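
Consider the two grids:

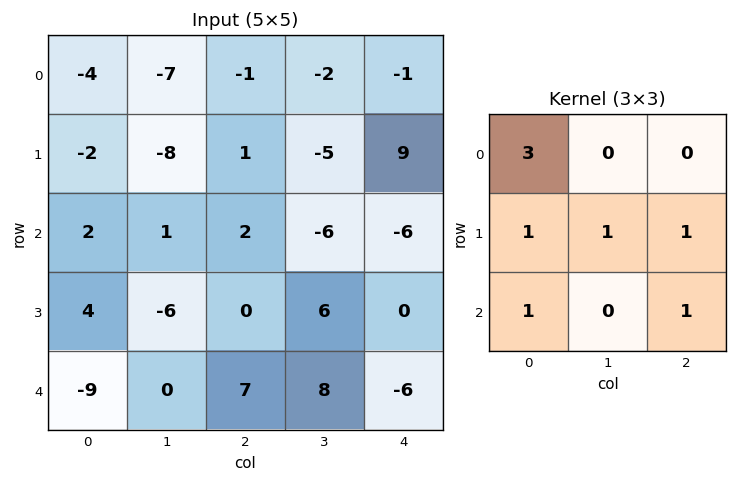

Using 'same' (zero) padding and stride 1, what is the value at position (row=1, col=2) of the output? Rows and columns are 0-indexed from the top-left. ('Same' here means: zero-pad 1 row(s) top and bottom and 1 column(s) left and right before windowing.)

-38

The receptive field on the zero-padded input at this output position is [-7 -1 -2 / -8 1 -5 / 1 2 -6]. Elementwise product with the kernel and sum: -7·3 + -8·1 + 1·1 + -5·1 + 1·1 + -6·1.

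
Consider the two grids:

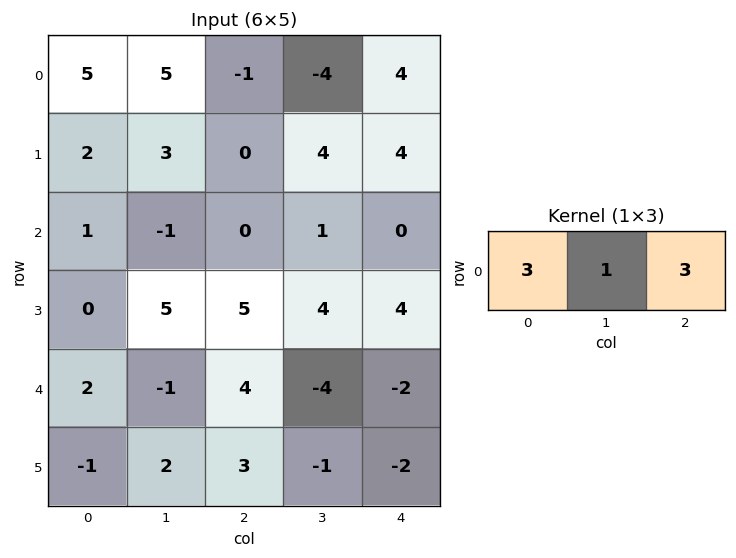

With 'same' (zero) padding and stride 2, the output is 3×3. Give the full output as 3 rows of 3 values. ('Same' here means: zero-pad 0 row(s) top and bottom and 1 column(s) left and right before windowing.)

20 2 -8
-2 0 3
-1 -11 -14

Output[0,0]: The receptive field on the zero-padded input at this output position is [0 5 5]. Elementwise product with the kernel and sum: 0·3 + 5·1 + 5·3.
Output[0,1]: The receptive field on the zero-padded input at this output position is [5 -1 -4]. Elementwise product with the kernel and sum: 5·3 + -1·1 + -4·3.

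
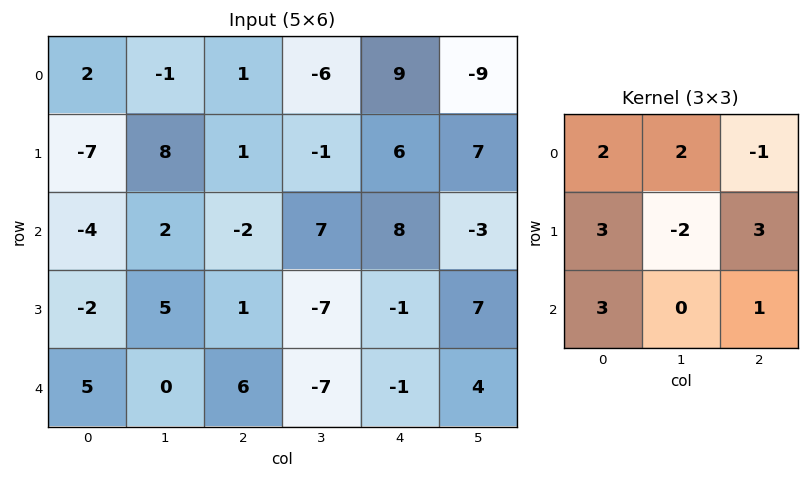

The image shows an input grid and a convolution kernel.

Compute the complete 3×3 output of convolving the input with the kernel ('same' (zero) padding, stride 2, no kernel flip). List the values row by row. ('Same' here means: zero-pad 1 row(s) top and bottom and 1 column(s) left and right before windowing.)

Output[0,0]: The receptive field on the zero-padded input at this output position is [0 0 0 / 0 2 -1 / 0 -7 8]. Elementwise product with the kernel and sum: 0·2 + 0·2 + 0·-1 + 0·3 + 2·-2 + -1·3 + 0·3 + 8·1.
Output[0,1]: The receptive field on the zero-padded input at this output position is [0 0 0 / -1 1 -6 / 8 1 -1]. Elementwise product with the kernel and sum: 0·2 + 0·2 + 0·-1 + -1·3 + 1·-2 + -6·3 + 8·3 + -1·1.

1 0 -59
-3 58 -15
-19 -14 -30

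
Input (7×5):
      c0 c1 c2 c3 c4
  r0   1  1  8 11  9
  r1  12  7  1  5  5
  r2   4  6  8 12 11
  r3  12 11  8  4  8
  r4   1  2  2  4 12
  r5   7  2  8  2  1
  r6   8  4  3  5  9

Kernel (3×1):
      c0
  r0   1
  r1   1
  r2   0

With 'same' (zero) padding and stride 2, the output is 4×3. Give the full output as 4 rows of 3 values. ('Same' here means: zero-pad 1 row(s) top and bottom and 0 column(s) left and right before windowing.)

Output[0,0]: The receptive field on the zero-padded input at this output position is [0 / 1 / 12]. Elementwise product with the kernel and sum: 0·1 + 1·1.

1 8 9
16 9 16
13 10 20
15 11 10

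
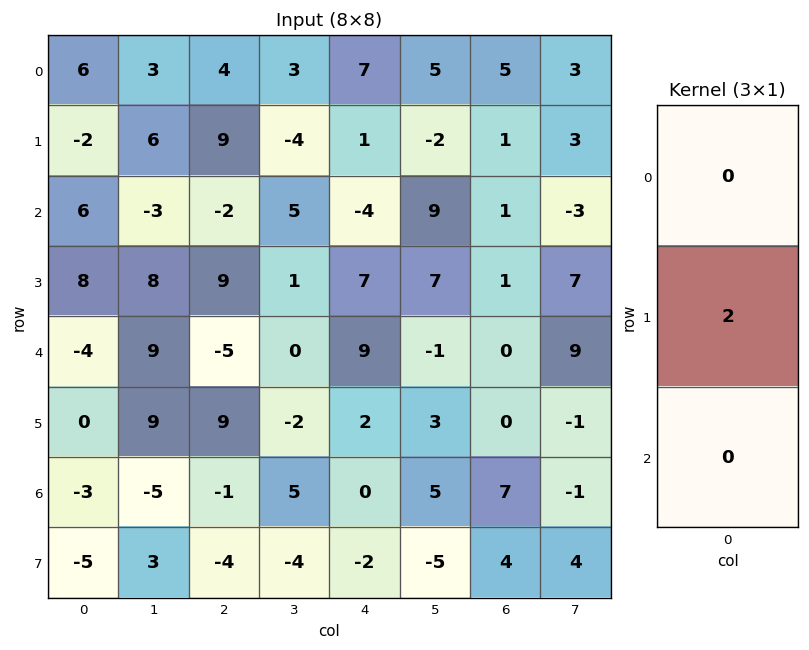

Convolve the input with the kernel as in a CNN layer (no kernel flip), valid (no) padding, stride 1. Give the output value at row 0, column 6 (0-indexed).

The receptive field on the input at this output position is [5 / 1 / 1]. Elementwise product with the kernel and sum: 1·2.

2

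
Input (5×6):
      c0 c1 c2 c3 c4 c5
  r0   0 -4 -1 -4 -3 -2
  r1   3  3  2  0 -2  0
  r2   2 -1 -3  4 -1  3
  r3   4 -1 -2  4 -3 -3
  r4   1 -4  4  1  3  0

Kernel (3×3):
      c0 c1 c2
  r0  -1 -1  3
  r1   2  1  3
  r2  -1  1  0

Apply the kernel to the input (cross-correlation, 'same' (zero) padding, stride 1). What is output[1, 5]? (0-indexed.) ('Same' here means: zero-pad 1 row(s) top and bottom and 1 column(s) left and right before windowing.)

The receptive field on the zero-padded input at this output position is [-3 -2 0 / -2 0 0 / -1 3 0]. Elementwise product with the kernel and sum: -3·-1 + -2·-1 + 0·3 + -2·2 + 0·1 + 0·3 + -1·-1 + 3·1.

5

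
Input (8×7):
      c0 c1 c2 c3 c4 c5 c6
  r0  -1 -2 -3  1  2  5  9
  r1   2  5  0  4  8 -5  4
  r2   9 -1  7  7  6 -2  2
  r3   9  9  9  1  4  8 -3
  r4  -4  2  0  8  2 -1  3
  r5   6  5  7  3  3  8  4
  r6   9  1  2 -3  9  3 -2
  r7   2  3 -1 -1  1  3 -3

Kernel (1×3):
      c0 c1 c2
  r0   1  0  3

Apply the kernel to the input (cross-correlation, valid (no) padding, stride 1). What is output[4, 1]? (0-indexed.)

26

The receptive field on the input at this output position is [2 0 8]. Elementwise product with the kernel and sum: 2·1 + 8·3.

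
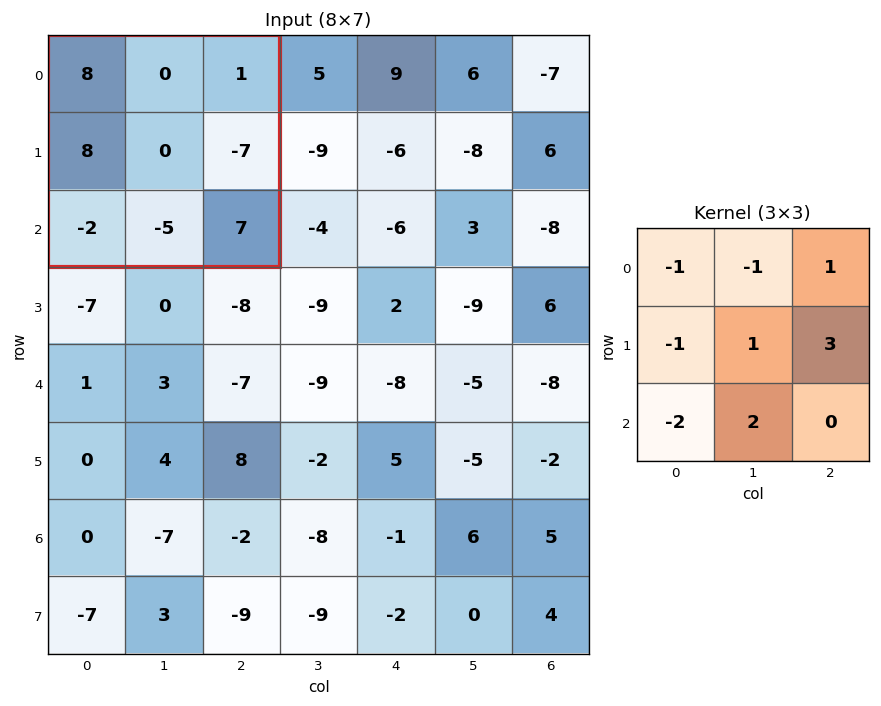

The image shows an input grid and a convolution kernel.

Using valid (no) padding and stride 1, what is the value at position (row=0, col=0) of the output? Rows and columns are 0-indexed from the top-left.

The receptive field on the input at this output position is [8 0 1 / 8 0 -7 / -2 -5 7]. Elementwise product with the kernel and sum: 8·-1 + 0·-1 + 1·1 + 8·-1 + 0·1 + -7·3 + -2·-2 + -5·2.

-42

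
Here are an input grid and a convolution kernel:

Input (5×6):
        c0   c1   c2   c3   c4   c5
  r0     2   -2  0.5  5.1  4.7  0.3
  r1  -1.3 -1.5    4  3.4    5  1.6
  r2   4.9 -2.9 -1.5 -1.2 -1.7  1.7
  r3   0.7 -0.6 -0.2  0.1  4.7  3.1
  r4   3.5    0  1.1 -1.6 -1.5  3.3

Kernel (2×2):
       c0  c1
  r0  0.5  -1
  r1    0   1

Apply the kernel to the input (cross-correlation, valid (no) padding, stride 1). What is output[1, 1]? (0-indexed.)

-6.25

The receptive field on the input at this output position is [-1.5 4 / -2.9 -1.5]. Elementwise product with the kernel and sum: -1.5·0.5 + 4·-1 + -1.5·1.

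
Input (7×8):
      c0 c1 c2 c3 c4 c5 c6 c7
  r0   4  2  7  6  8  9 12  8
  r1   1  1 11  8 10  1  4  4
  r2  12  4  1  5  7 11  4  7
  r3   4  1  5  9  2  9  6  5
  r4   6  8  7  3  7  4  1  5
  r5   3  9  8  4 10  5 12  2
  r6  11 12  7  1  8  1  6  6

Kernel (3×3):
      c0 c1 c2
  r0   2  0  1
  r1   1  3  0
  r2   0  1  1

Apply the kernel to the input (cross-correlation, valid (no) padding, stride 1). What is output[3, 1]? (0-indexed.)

52

The receptive field on the input at this output position is [1 5 9 / 8 7 3 / 9 8 4]. Elementwise product with the kernel and sum: 1·2 + 9·1 + 8·1 + 7·3 + 8·1 + 4·1.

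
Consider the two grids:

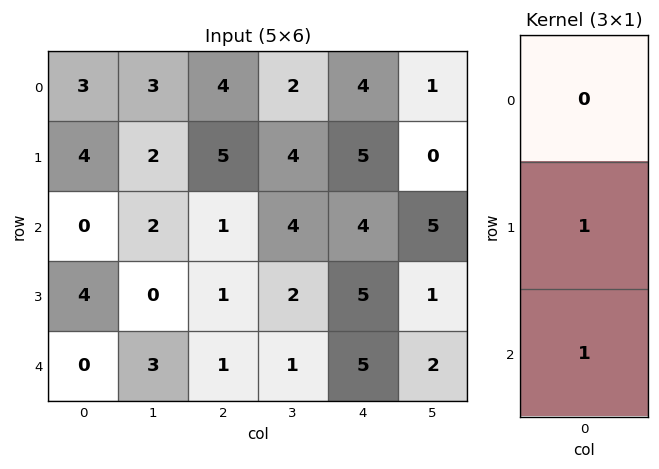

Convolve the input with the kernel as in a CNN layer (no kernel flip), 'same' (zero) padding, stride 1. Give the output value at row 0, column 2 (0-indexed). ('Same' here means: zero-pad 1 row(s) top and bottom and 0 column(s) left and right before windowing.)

The receptive field on the zero-padded input at this output position is [0 / 4 / 5]. Elementwise product with the kernel and sum: 4·1 + 5·1.

9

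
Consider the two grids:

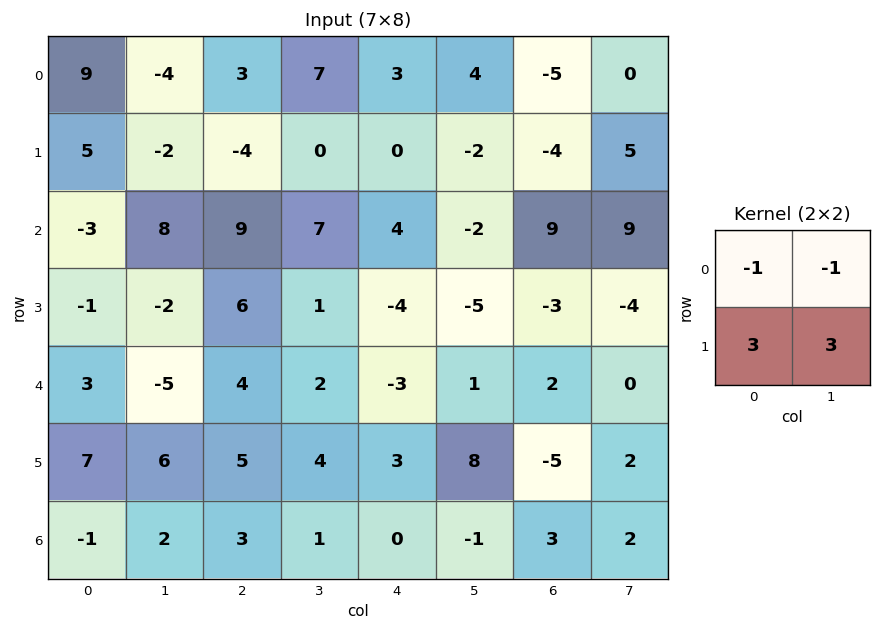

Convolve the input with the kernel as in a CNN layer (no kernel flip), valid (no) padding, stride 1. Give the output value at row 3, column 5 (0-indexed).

The receptive field on the input at this output position is [-5 -3 / 1 2]. Elementwise product with the kernel and sum: -5·-1 + -3·-1 + 1·3 + 2·3.

17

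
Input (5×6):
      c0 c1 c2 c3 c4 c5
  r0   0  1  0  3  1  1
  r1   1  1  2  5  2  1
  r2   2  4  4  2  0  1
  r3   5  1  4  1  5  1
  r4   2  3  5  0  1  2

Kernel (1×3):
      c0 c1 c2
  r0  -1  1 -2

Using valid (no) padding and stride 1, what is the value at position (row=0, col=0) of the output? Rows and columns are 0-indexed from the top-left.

The receptive field on the input at this output position is [0 1 0]. Elementwise product with the kernel and sum: 0·-1 + 1·1 + 0·-2.

1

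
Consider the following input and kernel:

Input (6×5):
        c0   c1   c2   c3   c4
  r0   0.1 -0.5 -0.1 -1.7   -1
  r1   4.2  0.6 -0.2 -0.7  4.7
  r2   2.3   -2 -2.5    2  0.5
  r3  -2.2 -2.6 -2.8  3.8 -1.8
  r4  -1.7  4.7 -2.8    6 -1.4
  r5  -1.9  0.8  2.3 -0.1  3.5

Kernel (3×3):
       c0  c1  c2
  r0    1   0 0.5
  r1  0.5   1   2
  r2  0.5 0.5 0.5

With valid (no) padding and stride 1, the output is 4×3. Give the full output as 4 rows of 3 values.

1.25 -3.9 8
-5.55 -0.05 3.5
-8.15 6.45 -2.55
-4.75 12.35 0.95

Output[0,0]: The receptive field on the input at this output position is [0.1 -0.5 -0.1 / 4.2 0.6 -0.2 / 2.3 -2 -2.5]. Elementwise product with the kernel and sum: 0.1·1 + -0.1·0.5 + 4.2·0.5 + 0.6·1 + -0.2·2 + 2.3·0.5 + -2·0.5 + -2.5·0.5.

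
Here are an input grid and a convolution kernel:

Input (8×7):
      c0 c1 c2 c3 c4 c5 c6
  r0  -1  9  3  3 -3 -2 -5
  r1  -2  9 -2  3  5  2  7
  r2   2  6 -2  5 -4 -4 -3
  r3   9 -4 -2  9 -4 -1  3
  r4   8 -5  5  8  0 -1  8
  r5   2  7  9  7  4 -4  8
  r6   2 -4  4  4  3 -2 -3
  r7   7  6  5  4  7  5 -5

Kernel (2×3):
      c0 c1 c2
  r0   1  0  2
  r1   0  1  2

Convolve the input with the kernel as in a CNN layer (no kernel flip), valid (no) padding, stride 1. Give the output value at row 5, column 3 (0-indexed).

The receptive field on the input at this output position is [7 4 -4 / 4 3 -2]. Elementwise product with the kernel and sum: 7·1 + -4·2 + 3·1 + -2·2.

-2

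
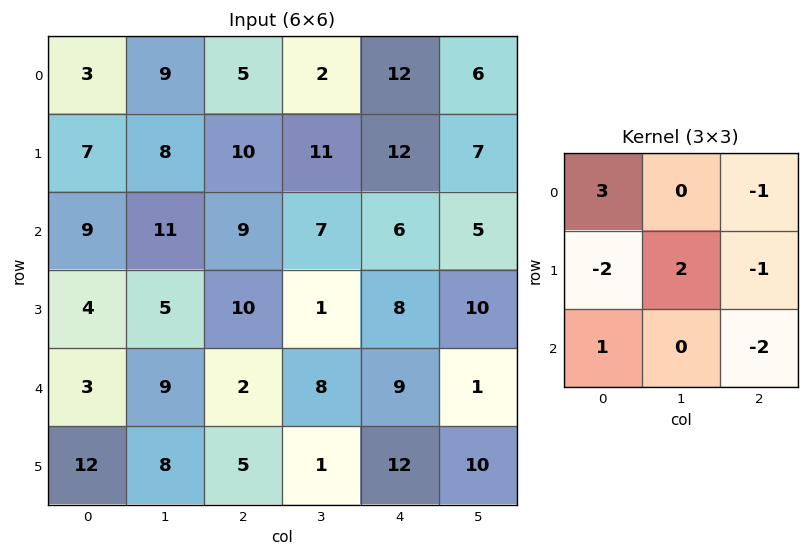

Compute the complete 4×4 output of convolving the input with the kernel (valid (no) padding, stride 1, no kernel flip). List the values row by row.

-13 15 -10 -8
-10 5 2 0
9 28 -21 26
14 -2 6 -25

Output[0,0]: The receptive field on the input at this output position is [3 9 5 / 7 8 10 / 9 11 9]. Elementwise product with the kernel and sum: 3·3 + 5·-1 + 7·-2 + 8·2 + 10·-1 + 9·1 + 9·-2.
Output[0,1]: The receptive field on the input at this output position is [9 5 2 / 8 10 11 / 11 9 7]. Elementwise product with the kernel and sum: 9·3 + 2·-1 + 8·-2 + 10·2 + 11·-1 + 11·1 + 7·-2.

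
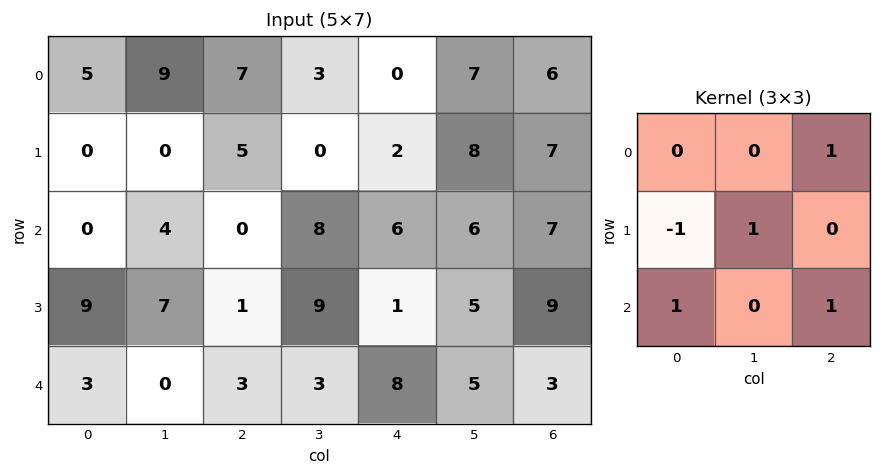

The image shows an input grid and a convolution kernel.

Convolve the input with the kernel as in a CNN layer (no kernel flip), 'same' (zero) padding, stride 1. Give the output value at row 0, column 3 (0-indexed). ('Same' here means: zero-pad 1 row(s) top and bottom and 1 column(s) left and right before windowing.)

3

The receptive field on the zero-padded input at this output position is [0 0 0 / 7 3 0 / 5 0 2]. Elementwise product with the kernel and sum: 0·1 + 7·-1 + 3·1 + 5·1 + 2·1.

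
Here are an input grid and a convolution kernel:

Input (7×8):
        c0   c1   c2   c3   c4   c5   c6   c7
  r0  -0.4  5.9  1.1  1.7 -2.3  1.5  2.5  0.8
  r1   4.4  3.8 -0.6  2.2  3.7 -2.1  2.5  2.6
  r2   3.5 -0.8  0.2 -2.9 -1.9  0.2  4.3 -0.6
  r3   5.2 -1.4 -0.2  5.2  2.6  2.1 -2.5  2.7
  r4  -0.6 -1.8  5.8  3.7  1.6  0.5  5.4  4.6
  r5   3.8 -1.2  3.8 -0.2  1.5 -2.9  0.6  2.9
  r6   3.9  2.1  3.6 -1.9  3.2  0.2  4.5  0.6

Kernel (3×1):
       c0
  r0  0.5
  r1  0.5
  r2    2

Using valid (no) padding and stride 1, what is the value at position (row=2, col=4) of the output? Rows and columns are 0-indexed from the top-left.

The receptive field on the input at this output position is [-1.9 / 2.6 / 1.6]. Elementwise product with the kernel and sum: -1.9·0.5 + 2.6·0.5 + 1.6·2.

3.55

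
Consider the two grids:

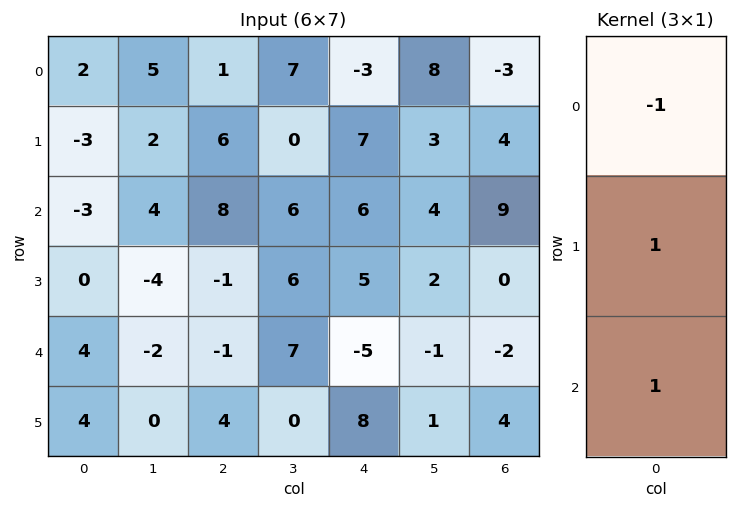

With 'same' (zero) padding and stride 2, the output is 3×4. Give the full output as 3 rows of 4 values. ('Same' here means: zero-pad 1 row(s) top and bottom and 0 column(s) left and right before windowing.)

Output[0,0]: The receptive field on the zero-padded input at this output position is [0 / 2 / -3]. Elementwise product with the kernel and sum: 0·-1 + 2·1 + -3·1.

-1 7 4 1
0 1 4 5
8 4 -2 2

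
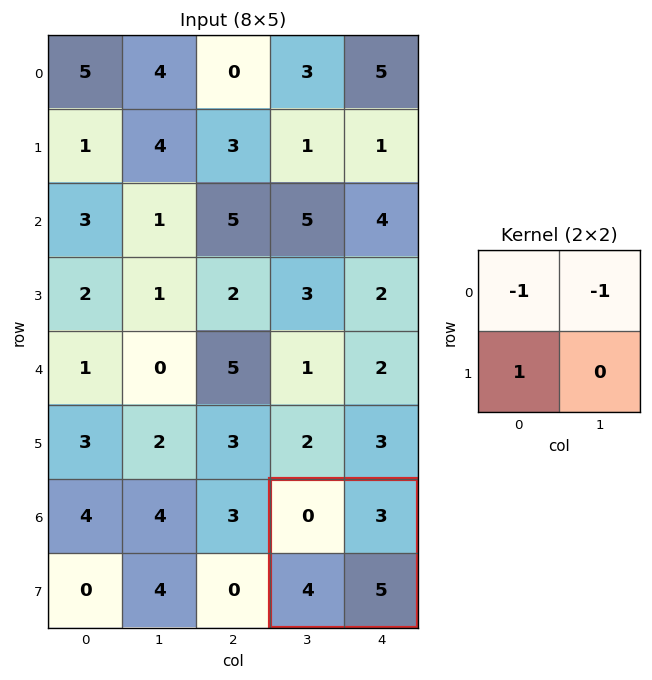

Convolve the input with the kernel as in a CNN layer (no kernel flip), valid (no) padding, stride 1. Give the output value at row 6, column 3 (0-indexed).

1

The receptive field on the input at this output position is [0 3 / 4 5]. Elementwise product with the kernel and sum: 0·-1 + 3·-1 + 4·1.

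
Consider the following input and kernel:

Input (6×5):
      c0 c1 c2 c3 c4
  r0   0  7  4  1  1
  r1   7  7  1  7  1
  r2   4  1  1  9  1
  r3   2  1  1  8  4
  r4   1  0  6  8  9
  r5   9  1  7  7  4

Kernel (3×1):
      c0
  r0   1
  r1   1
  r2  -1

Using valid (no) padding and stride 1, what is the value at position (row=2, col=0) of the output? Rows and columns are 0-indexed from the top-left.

5

The receptive field on the input at this output position is [4 / 2 / 1]. Elementwise product with the kernel and sum: 4·1 + 2·1 + 1·-1.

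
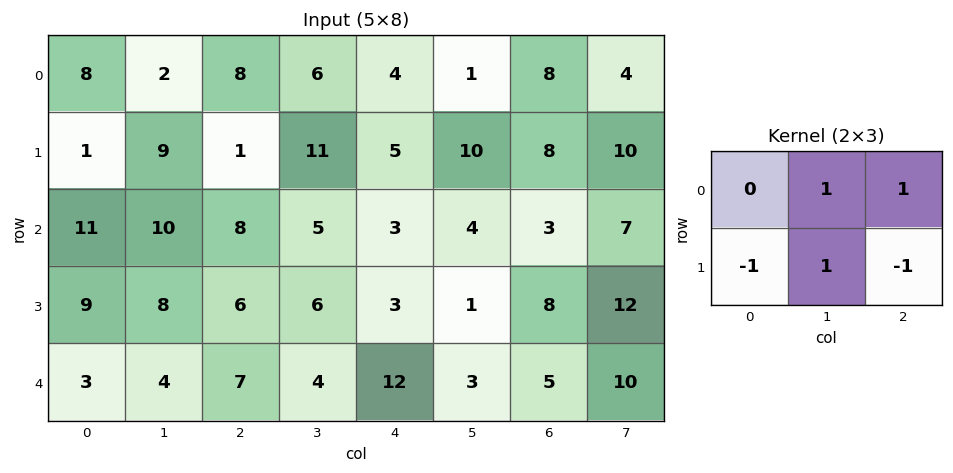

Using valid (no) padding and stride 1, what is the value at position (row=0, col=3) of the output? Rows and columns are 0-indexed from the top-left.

-11

The receptive field on the input at this output position is [6 4 1 / 11 5 10]. Elementwise product with the kernel and sum: 4·1 + 1·1 + 11·-1 + 5·1 + 10·-1.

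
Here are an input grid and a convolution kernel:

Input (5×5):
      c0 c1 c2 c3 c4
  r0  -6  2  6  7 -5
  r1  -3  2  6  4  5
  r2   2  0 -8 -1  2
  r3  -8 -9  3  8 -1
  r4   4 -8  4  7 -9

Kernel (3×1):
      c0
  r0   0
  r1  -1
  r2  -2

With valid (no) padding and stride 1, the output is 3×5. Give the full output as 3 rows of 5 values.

Output[0,0]: The receptive field on the input at this output position is [-6 / -3 / 2]. Elementwise product with the kernel and sum: -3·-1 + 2·-2.
Output[0,1]: The receptive field on the input at this output position is [2 / 2 / 0]. Elementwise product with the kernel and sum: 2·-1 + 0·-2.

-1 -2 10 -2 -9
14 18 2 -15 0
0 25 -11 -22 19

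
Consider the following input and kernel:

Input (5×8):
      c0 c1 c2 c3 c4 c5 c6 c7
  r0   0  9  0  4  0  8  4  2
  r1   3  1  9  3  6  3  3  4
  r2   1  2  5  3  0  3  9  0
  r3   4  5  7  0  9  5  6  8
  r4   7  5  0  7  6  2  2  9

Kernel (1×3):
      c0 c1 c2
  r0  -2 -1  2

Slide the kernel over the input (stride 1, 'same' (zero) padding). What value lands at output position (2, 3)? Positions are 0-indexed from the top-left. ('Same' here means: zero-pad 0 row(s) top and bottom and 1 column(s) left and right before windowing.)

The receptive field on the zero-padded input at this output position is [5 3 0]. Elementwise product with the kernel and sum: 5·-2 + 3·-1 + 0·2.

-13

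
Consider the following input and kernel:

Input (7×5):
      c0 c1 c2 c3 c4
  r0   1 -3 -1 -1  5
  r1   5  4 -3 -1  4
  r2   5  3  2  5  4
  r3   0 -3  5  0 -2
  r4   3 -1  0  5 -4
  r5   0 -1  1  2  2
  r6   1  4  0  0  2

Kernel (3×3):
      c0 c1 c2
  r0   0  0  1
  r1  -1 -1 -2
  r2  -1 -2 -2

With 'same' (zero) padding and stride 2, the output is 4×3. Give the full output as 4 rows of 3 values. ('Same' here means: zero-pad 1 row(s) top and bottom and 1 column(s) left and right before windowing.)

-13 10 -11
-1 -23 -5
-2 -14 -7
-10 -2 -2

Output[0,0]: The receptive field on the zero-padded input at this output position is [0 0 0 / 0 1 -3 / 0 5 4]. Elementwise product with the kernel and sum: 0·1 + 0·-1 + 1·-1 + -3·-2 + 0·-1 + 5·-2 + 4·-2.
Output[0,1]: The receptive field on the zero-padded input at this output position is [0 0 0 / -3 -1 -1 / 4 -3 -1]. Elementwise product with the kernel and sum: 0·1 + -3·-1 + -1·-1 + -1·-2 + 4·-1 + -3·-2 + -1·-2.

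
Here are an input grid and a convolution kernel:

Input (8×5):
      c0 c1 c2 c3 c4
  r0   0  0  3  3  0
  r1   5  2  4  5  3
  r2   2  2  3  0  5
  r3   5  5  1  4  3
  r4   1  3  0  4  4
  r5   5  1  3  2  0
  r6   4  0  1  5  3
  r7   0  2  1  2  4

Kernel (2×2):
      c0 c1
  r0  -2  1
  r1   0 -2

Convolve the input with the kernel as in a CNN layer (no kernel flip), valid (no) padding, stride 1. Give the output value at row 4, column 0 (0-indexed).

The receptive field on the input at this output position is [1 3 / 5 1]. Elementwise product with the kernel and sum: 1·-2 + 3·1 + 1·-2.

-1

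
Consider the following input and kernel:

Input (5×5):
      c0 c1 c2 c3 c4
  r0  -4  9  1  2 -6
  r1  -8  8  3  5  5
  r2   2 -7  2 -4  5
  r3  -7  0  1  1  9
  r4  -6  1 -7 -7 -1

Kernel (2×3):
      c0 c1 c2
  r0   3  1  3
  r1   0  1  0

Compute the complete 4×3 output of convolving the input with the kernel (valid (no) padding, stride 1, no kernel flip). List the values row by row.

8 37 -8
-14 44 25
5 -30 18
-17 -3 24

Output[0,0]: The receptive field on the input at this output position is [-4 9 1 / -8 8 3]. Elementwise product with the kernel and sum: -4·3 + 9·1 + 1·3 + 8·1.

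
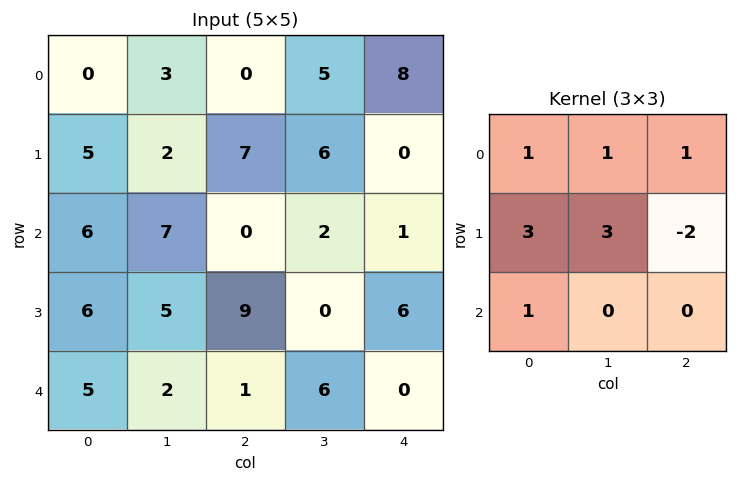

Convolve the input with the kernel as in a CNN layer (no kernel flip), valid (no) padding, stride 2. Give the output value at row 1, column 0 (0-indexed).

The receptive field on the input at this output position is [6 7 0 / 6 5 9 / 5 2 1]. Elementwise product with the kernel and sum: 6·1 + 7·1 + 0·1 + 6·3 + 5·3 + 9·-2 + 5·1.

33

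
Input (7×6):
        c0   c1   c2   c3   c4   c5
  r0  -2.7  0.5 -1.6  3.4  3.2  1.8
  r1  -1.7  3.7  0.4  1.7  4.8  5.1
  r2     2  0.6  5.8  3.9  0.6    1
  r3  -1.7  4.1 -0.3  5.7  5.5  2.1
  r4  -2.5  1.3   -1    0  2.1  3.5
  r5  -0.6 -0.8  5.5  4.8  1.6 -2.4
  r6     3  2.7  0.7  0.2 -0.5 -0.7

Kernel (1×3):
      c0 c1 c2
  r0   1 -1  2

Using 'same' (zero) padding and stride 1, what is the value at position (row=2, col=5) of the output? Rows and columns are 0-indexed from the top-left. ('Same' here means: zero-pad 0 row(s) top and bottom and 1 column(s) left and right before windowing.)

-0.4

The receptive field on the zero-padded input at this output position is [0.6 1 0]. Elementwise product with the kernel and sum: 0.6·1 + 1·-1 + 0·2.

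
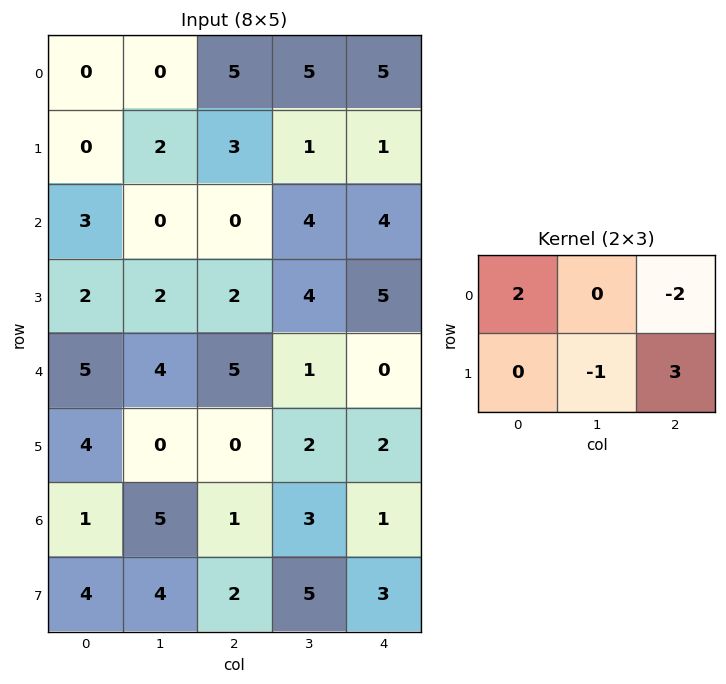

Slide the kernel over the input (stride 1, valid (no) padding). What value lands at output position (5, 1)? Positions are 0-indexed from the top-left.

The receptive field on the input at this output position is [0 0 2 / 5 1 3]. Elementwise product with the kernel and sum: 0·2 + 2·-2 + 1·-1 + 3·3.

4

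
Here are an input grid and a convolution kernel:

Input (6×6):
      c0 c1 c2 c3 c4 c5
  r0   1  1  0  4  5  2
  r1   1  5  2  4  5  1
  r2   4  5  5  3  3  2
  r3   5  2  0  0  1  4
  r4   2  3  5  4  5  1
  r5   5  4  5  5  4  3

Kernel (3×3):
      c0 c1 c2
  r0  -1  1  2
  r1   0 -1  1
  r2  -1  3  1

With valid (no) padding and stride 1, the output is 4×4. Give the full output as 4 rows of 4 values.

13 22 22 9
9 1 13 9
21 22 17 19
11 13 17 15

Output[0,0]: The receptive field on the input at this output position is [1 1 0 / 1 5 2 / 4 5 5]. Elementwise product with the kernel and sum: 1·-1 + 1·1 + 0·2 + 5·-1 + 2·1 + 4·-1 + 5·3 + 5·1.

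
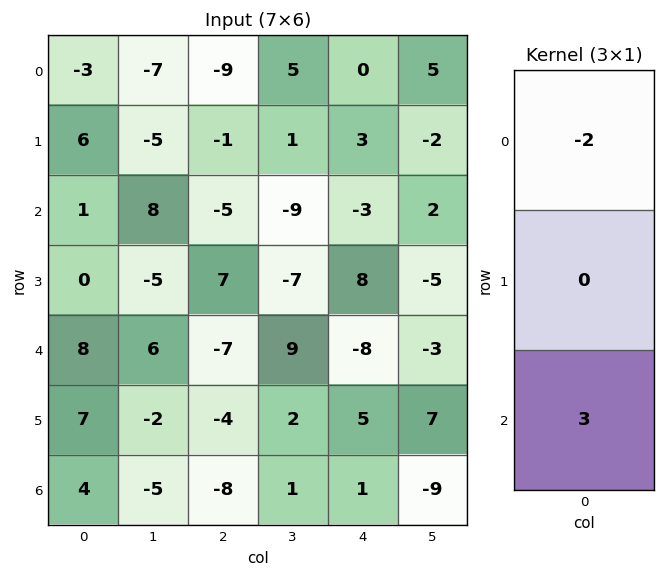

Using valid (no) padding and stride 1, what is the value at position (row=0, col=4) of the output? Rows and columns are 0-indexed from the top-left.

The receptive field on the input at this output position is [0 / 3 / -3]. Elementwise product with the kernel and sum: 0·-2 + -3·3.

-9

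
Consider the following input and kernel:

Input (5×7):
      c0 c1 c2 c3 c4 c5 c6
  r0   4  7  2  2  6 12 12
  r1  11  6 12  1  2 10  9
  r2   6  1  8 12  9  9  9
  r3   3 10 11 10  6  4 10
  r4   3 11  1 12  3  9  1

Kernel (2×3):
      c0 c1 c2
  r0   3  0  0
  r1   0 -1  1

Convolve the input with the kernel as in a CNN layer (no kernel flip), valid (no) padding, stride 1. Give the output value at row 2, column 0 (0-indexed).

19

The receptive field on the input at this output position is [6 1 8 / 3 10 11]. Elementwise product with the kernel and sum: 6·3 + 10·-1 + 11·1.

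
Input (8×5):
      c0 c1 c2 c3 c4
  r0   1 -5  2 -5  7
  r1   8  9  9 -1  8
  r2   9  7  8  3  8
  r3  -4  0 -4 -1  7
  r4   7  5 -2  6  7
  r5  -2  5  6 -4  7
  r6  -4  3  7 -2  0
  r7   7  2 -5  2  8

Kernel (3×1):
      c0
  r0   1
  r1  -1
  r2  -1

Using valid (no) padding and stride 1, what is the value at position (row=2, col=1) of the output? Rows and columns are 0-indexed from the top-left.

The receptive field on the input at this output position is [7 / 0 / 5]. Elementwise product with the kernel and sum: 7·1 + 0·-1 + 5·-1.

2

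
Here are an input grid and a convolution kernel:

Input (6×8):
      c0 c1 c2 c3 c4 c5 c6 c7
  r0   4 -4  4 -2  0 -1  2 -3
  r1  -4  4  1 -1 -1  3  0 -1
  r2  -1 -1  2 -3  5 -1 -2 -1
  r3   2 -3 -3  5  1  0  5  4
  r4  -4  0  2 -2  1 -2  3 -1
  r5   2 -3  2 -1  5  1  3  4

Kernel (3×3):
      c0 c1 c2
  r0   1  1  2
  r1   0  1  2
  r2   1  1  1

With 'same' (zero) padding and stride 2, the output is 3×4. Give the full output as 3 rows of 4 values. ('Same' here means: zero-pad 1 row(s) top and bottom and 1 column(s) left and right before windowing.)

-4 4 -1 -2
0 -2 13 6
-9 0 8 22

Output[0,0]: The receptive field on the zero-padded input at this output position is [0 0 0 / 0 4 -4 / 0 -4 4]. Elementwise product with the kernel and sum: 0·1 + 0·1 + 0·2 + 4·1 + -4·2 + 0·1 + -4·1 + 4·1.
Output[0,1]: The receptive field on the zero-padded input at this output position is [0 0 0 / -4 4 -2 / 4 1 -1]. Elementwise product with the kernel and sum: 0·1 + 0·1 + 0·2 + 4·1 + -2·2 + 4·1 + 1·1 + -1·1.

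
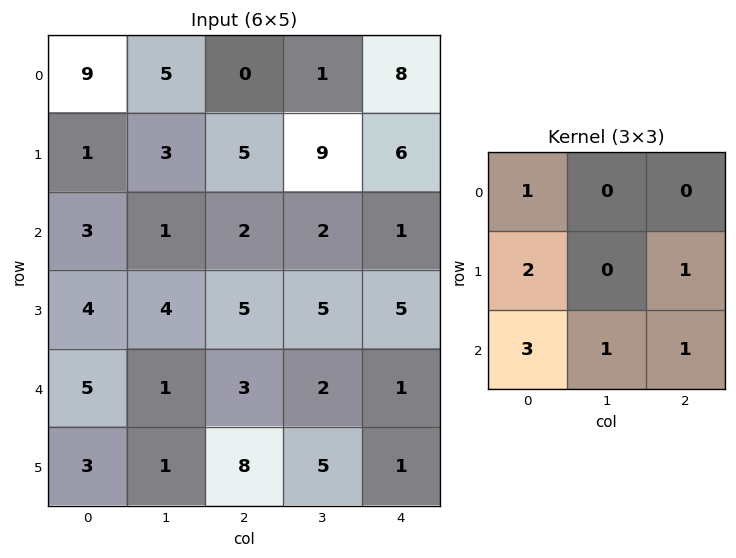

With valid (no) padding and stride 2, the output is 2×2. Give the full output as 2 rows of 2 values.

Output[0,0]: The receptive field on the input at this output position is [9 5 0 / 1 3 5 / 3 1 2]. Elementwise product with the kernel and sum: 9·1 + 1·2 + 5·1 + 3·3 + 1·1 + 2·1.

28 25
35 29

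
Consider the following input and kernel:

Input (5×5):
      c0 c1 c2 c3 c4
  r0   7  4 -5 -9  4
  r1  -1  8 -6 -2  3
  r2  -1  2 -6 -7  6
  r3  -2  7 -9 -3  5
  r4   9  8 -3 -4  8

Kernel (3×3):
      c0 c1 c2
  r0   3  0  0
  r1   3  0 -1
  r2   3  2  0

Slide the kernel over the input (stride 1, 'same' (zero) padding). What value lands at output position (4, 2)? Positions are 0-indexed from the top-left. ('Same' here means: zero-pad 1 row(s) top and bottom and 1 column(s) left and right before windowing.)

The receptive field on the zero-padded input at this output position is [7 -9 -3 / 8 -3 -4 / 0 0 0]. Elementwise product with the kernel and sum: 7·3 + 8·3 + -4·-1 + 0·3 + 0·2.

49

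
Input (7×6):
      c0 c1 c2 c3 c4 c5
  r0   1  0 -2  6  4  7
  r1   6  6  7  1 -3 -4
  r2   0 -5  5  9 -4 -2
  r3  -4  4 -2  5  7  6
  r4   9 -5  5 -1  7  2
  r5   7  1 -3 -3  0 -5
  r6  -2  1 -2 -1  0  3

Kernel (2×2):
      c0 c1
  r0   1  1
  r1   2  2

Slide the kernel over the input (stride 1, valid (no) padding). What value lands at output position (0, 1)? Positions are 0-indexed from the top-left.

The receptive field on the input at this output position is [0 -2 / 6 7]. Elementwise product with the kernel and sum: 0·1 + -2·1 + 6·2 + 7·2.

24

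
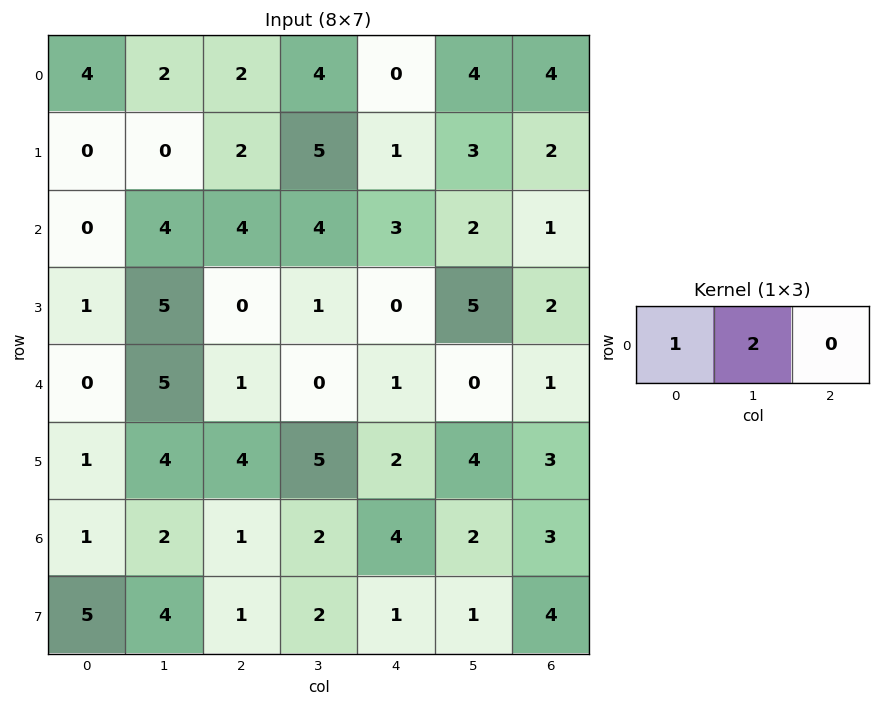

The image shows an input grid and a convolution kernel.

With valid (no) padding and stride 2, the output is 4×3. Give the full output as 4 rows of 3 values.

Output[0,0]: The receptive field on the input at this output position is [4 2 2]. Elementwise product with the kernel and sum: 4·1 + 2·2.
Output[0,1]: The receptive field on the input at this output position is [2 4 0]. Elementwise product with the kernel and sum: 2·1 + 4·2.

8 10 8
8 12 7
10 1 1
5 5 8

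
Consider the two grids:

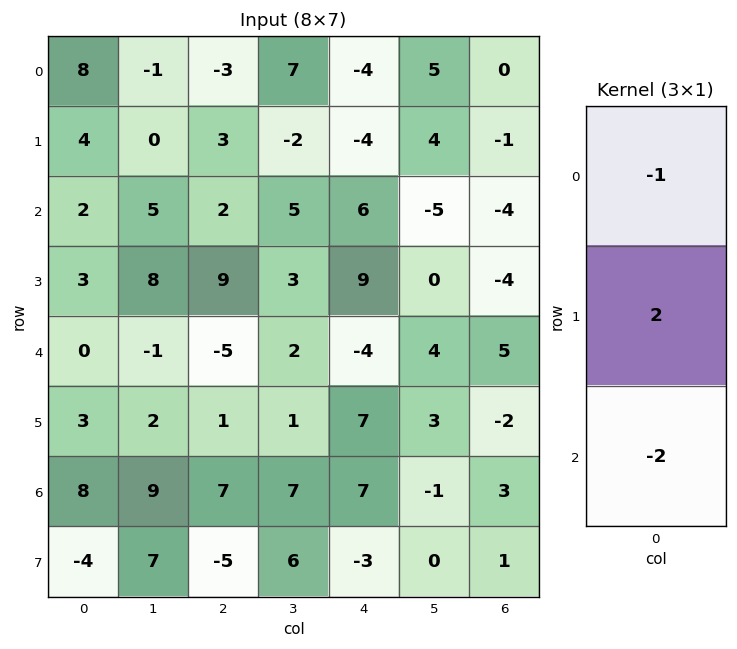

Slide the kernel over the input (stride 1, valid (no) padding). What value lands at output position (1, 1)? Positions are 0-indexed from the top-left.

-6

The receptive field on the input at this output position is [0 / 5 / 8]. Elementwise product with the kernel and sum: 0·-1 + 5·2 + 8·-2.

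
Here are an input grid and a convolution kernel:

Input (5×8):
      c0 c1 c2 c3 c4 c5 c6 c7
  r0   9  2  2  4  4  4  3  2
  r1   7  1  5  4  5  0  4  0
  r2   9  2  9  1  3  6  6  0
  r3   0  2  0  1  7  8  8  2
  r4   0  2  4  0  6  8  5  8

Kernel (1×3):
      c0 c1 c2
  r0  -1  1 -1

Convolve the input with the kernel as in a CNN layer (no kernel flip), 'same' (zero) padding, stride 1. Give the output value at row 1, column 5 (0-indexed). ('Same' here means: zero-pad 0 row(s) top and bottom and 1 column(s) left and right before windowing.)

-9

The receptive field on the zero-padded input at this output position is [5 0 4]. Elementwise product with the kernel and sum: 5·-1 + 0·1 + 4·-1.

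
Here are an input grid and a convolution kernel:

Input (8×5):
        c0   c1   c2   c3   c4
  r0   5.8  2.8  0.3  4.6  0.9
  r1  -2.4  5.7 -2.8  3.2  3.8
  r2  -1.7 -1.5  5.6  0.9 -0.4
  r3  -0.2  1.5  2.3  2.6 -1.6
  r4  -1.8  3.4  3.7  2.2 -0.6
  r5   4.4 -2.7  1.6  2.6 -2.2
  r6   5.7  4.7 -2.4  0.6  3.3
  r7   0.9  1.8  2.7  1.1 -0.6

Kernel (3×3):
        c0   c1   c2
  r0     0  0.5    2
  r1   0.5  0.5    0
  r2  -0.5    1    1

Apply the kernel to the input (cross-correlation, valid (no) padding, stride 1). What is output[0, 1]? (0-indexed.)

18.05

The receptive field on the input at this output position is [2.8 0.3 4.6 / 5.7 -2.8 3.2 / -1.5 5.6 0.9]. Elementwise product with the kernel and sum: 0.3·0.5 + 4.6·2 + 5.7·0.5 + -2.8·0.5 + -1.5·-0.5 + 5.6·1 + 0.9·1.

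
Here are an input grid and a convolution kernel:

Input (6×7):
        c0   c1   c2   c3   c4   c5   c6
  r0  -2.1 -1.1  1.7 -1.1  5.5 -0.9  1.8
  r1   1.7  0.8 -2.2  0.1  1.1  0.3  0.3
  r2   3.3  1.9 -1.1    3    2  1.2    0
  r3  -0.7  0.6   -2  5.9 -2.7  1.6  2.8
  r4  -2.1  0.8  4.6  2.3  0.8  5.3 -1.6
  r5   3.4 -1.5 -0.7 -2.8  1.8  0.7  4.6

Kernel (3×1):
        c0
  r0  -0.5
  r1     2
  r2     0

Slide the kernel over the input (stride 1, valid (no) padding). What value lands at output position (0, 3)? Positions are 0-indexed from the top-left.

0.75

The receptive field on the input at this output position is [-1.1 / 0.1 / 3]. Elementwise product with the kernel and sum: -1.1·-0.5 + 0.1·2.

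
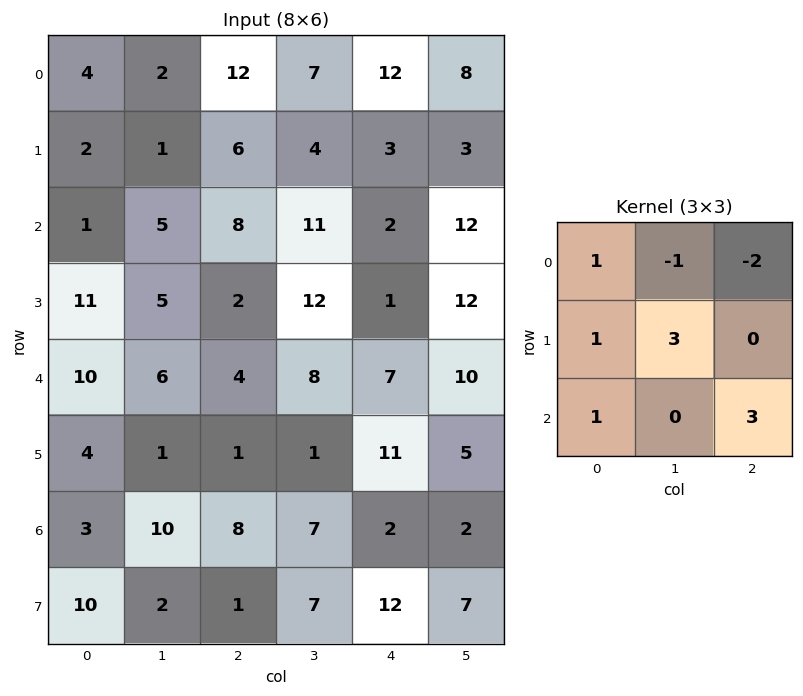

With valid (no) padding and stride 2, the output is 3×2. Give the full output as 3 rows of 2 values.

Output[0,0]: The receptive field on the input at this output position is [4 2 12 / 2 1 6 / 1 5 8]. Elementwise product with the kernel and sum: 4·1 + 2·-1 + 12·-2 + 2·1 + 1·3 + 1·1 + 8·3.
Output[0,1]: The receptive field on the input at this output position is [12 7 12 / 6 4 3 / 8 11 2]. Elementwise product with the kernel and sum: 12·1 + 7·-1 + 12·-2 + 6·1 + 4·3 + 8·1 + 2·3.

8 13
28 56
30 0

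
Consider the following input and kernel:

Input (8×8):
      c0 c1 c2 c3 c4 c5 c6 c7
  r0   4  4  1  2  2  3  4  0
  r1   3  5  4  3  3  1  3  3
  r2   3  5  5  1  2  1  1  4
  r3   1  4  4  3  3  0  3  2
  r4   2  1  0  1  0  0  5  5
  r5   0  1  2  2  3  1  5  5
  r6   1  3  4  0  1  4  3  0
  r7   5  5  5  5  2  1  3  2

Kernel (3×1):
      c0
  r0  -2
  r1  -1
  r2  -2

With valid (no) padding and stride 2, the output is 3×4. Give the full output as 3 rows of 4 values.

-17 -16 -11 -13
-11 -14 -7 -15
-6 -10 -5 -21

Output[0,0]: The receptive field on the input at this output position is [4 / 3 / 3]. Elementwise product with the kernel and sum: 4·-2 + 3·-1 + 3·-2.
Output[0,1]: The receptive field on the input at this output position is [1 / 4 / 5]. Elementwise product with the kernel and sum: 1·-2 + 4·-1 + 5·-2.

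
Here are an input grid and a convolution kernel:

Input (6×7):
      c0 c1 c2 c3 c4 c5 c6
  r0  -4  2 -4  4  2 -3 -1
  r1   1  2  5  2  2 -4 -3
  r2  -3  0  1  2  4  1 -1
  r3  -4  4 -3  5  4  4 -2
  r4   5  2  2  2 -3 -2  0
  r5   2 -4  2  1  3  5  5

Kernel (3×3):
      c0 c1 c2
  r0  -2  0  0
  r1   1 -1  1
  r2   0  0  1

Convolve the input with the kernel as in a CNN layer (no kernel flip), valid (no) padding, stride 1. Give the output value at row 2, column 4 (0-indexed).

The receptive field on the input at this output position is [4 1 -1 / 4 4 -2 / -3 -2 0]. Elementwise product with the kernel and sum: 4·-2 + 4·1 + 4·-1 + -2·1 + 0·1.

-10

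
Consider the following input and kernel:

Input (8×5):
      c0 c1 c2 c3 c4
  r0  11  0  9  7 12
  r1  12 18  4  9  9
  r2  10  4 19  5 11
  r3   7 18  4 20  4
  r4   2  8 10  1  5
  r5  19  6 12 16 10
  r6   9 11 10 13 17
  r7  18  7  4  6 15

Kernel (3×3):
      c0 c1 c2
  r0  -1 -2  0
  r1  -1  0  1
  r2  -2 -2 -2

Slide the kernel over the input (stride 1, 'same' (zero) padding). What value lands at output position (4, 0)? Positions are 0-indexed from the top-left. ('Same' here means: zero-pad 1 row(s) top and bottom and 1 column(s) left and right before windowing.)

The receptive field on the zero-padded input at this output position is [0 7 18 / 0 2 8 / 0 19 6]. Elementwise product with the kernel and sum: 0·-1 + 7·-2 + 0·-1 + 8·1 + 0·-2 + 19·-2 + 6·-2.

-56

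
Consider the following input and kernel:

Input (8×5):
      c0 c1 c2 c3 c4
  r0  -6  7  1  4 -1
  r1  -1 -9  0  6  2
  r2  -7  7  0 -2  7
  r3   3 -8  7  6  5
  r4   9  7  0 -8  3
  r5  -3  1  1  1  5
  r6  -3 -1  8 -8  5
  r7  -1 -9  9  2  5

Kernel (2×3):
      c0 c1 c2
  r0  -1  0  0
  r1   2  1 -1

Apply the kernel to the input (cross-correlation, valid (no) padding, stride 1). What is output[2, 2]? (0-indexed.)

15

The receptive field on the input at this output position is [0 -2 7 / 7 6 5]. Elementwise product with the kernel and sum: 0·-1 + 7·2 + 6·1 + 5·-1.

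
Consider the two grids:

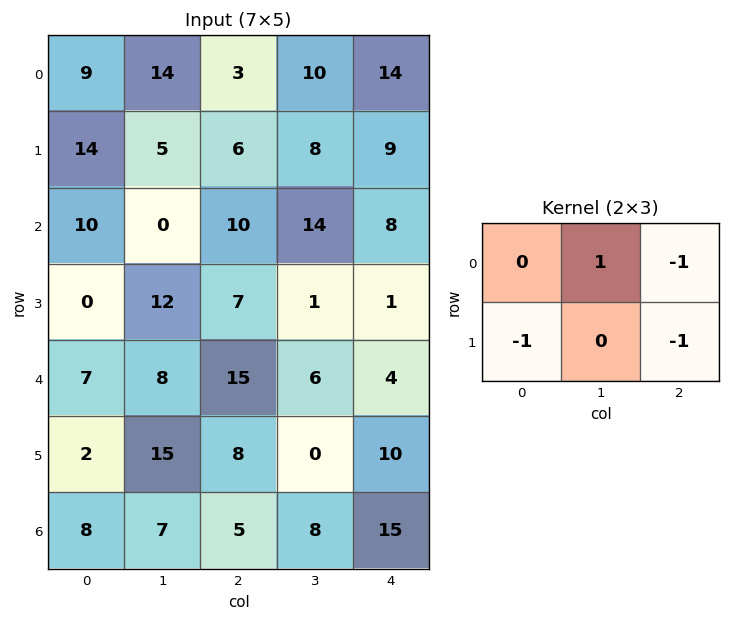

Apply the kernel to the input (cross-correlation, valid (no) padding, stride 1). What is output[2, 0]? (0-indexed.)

-17

The receptive field on the input at this output position is [10 0 10 / 0 12 7]. Elementwise product with the kernel and sum: 0·1 + 10·-1 + 0·-1 + 7·-1.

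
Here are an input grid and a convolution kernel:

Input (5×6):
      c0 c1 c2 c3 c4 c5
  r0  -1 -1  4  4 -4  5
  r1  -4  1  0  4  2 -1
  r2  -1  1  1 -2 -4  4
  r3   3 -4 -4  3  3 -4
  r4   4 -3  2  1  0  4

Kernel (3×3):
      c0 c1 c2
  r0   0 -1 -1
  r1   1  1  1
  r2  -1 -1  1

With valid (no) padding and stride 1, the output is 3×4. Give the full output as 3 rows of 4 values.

Output[0,0]: The receptive field on the input at this output position is [-1 -1 4 / -4 1 0 / -1 1 1]. Elementwise product with the kernel and sum: -1·-1 + 4·-1 + -4·1 + 1·1 + 0·1 + -1·-1 + 1·-1 + 1·1.

-5 -7 3 14
-3 7 -7 -13
-6 -2 5 5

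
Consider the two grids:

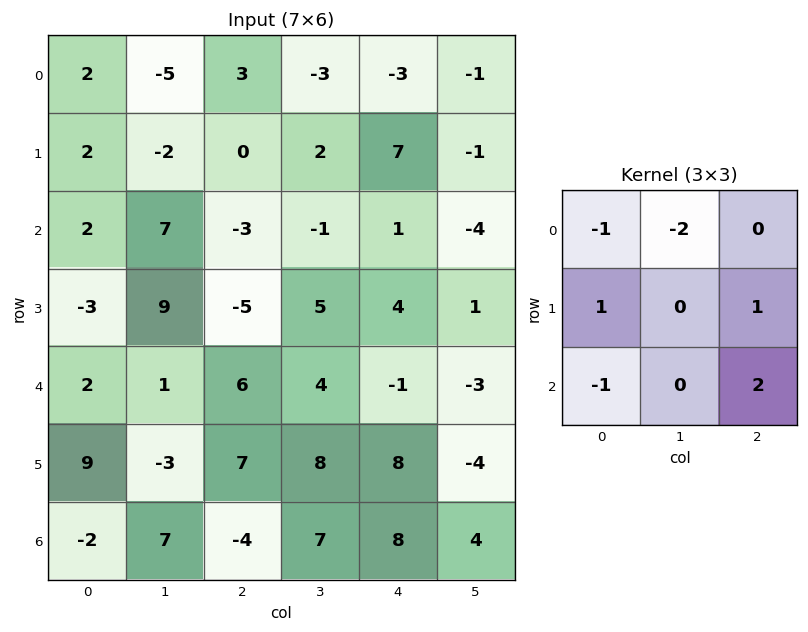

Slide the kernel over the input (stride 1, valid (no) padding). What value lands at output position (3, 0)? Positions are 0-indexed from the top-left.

-2

The receptive field on the input at this output position is [-3 9 -5 / 2 1 6 / 9 -3 7]. Elementwise product with the kernel and sum: -3·-1 + 9·-2 + 2·1 + 6·1 + 9·-1 + 7·2.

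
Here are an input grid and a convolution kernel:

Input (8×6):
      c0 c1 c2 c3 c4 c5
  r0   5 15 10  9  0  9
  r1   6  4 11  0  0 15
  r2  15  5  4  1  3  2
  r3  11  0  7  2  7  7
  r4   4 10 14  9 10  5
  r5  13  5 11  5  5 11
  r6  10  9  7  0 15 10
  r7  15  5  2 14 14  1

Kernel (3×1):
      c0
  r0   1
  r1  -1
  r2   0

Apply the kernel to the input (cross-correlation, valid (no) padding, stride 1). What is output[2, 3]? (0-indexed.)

The receptive field on the input at this output position is [1 / 2 / 9]. Elementwise product with the kernel and sum: 1·1 + 2·-1.

-1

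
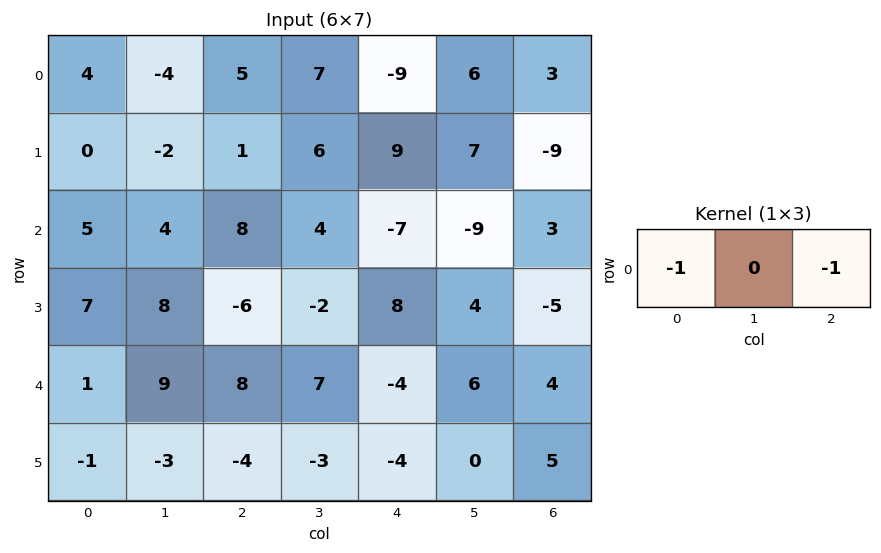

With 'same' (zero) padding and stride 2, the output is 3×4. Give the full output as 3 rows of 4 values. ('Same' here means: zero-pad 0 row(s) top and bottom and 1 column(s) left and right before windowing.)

4 -3 -13 -6
-4 -8 5 9
-9 -16 -13 -6

Output[0,0]: The receptive field on the zero-padded input at this output position is [0 4 -4]. Elementwise product with the kernel and sum: 0·-1 + -4·-1.
Output[0,1]: The receptive field on the zero-padded input at this output position is [-4 5 7]. Elementwise product with the kernel and sum: -4·-1 + 7·-1.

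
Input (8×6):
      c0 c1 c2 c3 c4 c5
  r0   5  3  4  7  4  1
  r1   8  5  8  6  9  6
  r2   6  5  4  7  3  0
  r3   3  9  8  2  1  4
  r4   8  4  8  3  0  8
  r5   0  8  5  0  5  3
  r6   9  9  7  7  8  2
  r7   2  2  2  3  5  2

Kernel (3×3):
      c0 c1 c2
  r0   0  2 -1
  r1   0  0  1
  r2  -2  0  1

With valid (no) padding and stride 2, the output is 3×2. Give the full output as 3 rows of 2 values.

2 14
6 -4
-6 5

Output[0,0]: The receptive field on the input at this output position is [5 3 4 / 8 5 8 / 6 5 4]. Elementwise product with the kernel and sum: 3·2 + 4·-1 + 8·1 + 6·-2 + 4·1.
Output[0,1]: The receptive field on the input at this output position is [4 7 4 / 8 6 9 / 4 7 3]. Elementwise product with the kernel and sum: 7·2 + 4·-1 + 9·1 + 4·-2 + 3·1.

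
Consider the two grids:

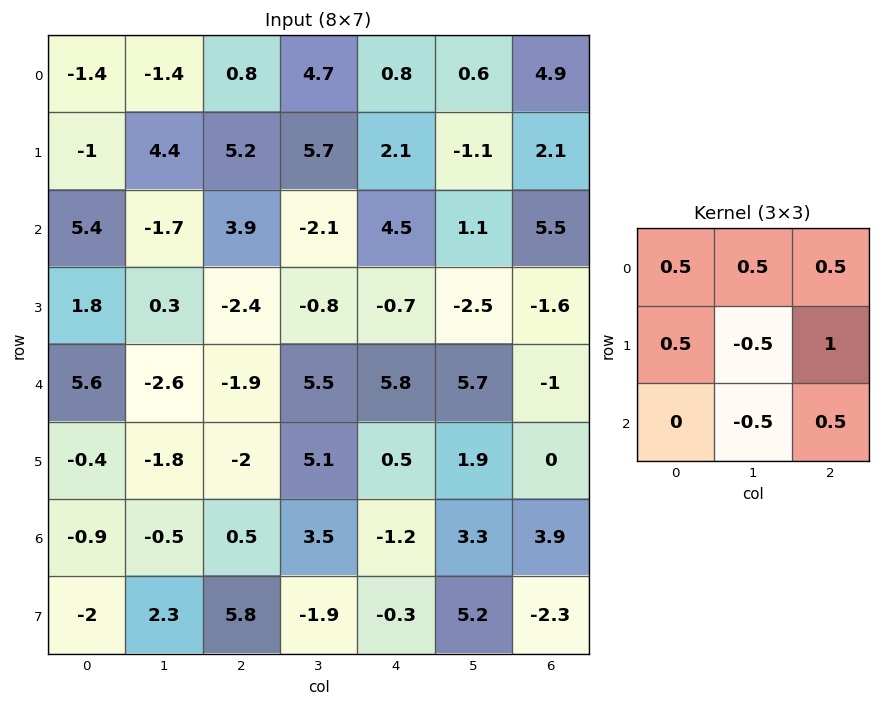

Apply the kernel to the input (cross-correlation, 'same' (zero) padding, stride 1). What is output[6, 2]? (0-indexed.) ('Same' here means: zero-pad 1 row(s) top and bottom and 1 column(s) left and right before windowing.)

-0.2

The receptive field on the zero-padded input at this output position is [-1.8 -2 5.1 / -0.5 0.5 3.5 / 2.3 5.8 -1.9]. Elementwise product with the kernel and sum: -1.8·0.5 + -2·0.5 + 5.1·0.5 + -0.5·0.5 + 0.5·-0.5 + 3.5·1 + 5.8·-0.5 + -1.9·0.5.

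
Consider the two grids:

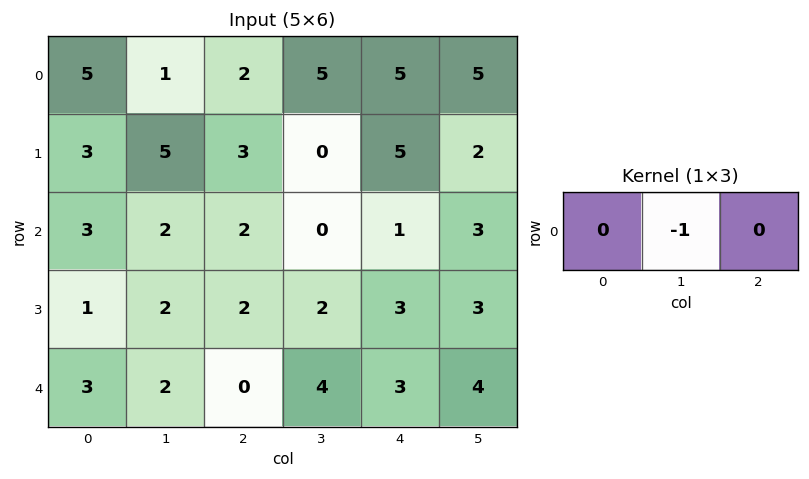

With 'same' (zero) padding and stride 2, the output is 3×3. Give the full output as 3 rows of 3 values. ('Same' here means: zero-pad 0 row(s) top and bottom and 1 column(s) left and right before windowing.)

Output[0,0]: The receptive field on the zero-padded input at this output position is [0 5 1]. Elementwise product with the kernel and sum: 5·-1.
Output[0,1]: The receptive field on the zero-padded input at this output position is [1 2 5]. Elementwise product with the kernel and sum: 2·-1.

-5 -2 -5
-3 -2 -1
-3 0 -3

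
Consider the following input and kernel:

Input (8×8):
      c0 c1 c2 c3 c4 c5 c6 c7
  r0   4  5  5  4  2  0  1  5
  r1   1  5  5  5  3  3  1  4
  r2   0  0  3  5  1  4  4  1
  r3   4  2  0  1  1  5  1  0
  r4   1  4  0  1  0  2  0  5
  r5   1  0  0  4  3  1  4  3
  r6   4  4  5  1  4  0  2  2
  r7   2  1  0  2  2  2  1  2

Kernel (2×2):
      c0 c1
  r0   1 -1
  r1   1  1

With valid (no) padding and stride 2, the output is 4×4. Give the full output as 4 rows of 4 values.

5 11 8 1
6 -1 3 4
-2 3 2 2
3 6 8 3

Output[0,0]: The receptive field on the input at this output position is [4 5 / 1 5]. Elementwise product with the kernel and sum: 4·1 + 5·-1 + 1·1 + 5·1.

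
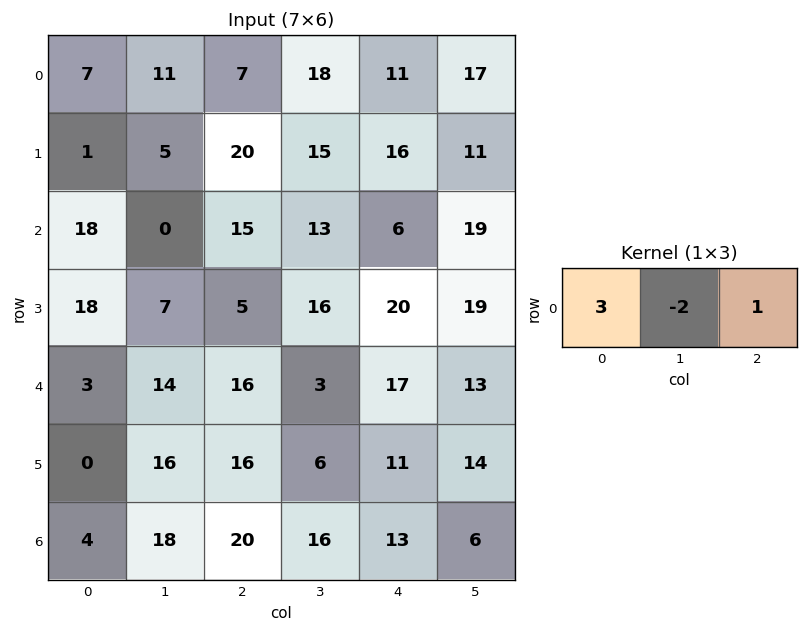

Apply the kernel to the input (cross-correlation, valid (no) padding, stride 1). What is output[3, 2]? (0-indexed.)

The receptive field on the input at this output position is [5 16 20]. Elementwise product with the kernel and sum: 5·3 + 16·-2 + 20·1.

3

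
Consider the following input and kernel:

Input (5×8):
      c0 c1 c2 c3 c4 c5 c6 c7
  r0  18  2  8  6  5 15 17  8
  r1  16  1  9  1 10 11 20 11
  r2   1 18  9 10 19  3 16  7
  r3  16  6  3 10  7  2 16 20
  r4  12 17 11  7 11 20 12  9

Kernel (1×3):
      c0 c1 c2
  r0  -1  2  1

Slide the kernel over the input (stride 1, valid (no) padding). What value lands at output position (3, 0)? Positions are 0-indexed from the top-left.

The receptive field on the input at this output position is [16 6 3]. Elementwise product with the kernel and sum: 16·-1 + 6·2 + 3·1.

-1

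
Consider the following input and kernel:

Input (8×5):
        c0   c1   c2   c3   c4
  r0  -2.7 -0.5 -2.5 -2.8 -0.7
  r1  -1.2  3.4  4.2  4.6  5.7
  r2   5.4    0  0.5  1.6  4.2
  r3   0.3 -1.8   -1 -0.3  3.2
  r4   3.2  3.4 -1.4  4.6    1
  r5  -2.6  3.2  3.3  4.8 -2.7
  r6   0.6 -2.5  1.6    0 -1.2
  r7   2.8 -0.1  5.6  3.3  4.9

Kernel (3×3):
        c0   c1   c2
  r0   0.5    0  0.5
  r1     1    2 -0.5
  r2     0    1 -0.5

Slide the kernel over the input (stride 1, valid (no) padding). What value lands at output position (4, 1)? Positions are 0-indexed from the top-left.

13

The receptive field on the input at this output position is [3.4 -1.4 4.6 / 3.2 3.3 4.8 / -2.5 1.6 0]. Elementwise product with the kernel and sum: 3.4·0.5 + 4.6·0.5 + 3.2·1 + 3.3·2 + 4.8·-0.5 + 1.6·1 + 0·-0.5.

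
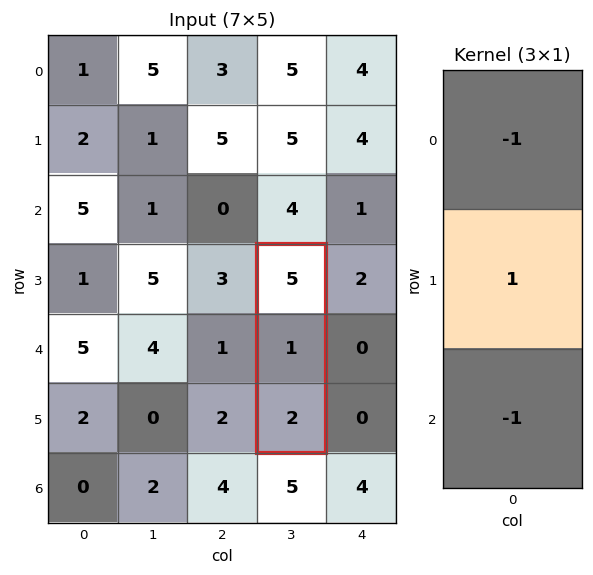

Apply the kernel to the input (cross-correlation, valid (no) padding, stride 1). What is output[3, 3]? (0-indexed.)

-6

The receptive field on the input at this output position is [5 / 1 / 2]. Elementwise product with the kernel and sum: 5·-1 + 1·1 + 2·-1.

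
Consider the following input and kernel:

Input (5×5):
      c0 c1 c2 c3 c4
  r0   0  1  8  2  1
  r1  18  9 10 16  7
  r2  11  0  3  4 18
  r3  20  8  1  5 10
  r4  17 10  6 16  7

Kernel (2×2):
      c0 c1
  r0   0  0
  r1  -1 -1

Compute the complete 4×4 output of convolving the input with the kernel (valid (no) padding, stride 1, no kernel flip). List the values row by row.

-27 -19 -26 -23
-11 -3 -7 -22
-28 -9 -6 -15
-27 -16 -22 -23

Output[0,0]: The receptive field on the input at this output position is [0 1 / 18 9]. Elementwise product with the kernel and sum: 18·-1 + 9·-1.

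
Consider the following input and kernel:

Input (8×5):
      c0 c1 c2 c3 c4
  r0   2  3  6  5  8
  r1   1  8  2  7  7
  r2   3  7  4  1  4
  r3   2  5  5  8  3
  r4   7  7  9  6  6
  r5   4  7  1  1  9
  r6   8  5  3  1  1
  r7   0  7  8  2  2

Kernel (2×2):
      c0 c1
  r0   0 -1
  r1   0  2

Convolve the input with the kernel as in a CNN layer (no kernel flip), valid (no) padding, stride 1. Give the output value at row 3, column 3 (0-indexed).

9

The receptive field on the input at this output position is [8 3 / 6 6]. Elementwise product with the kernel and sum: 3·-1 + 6·2.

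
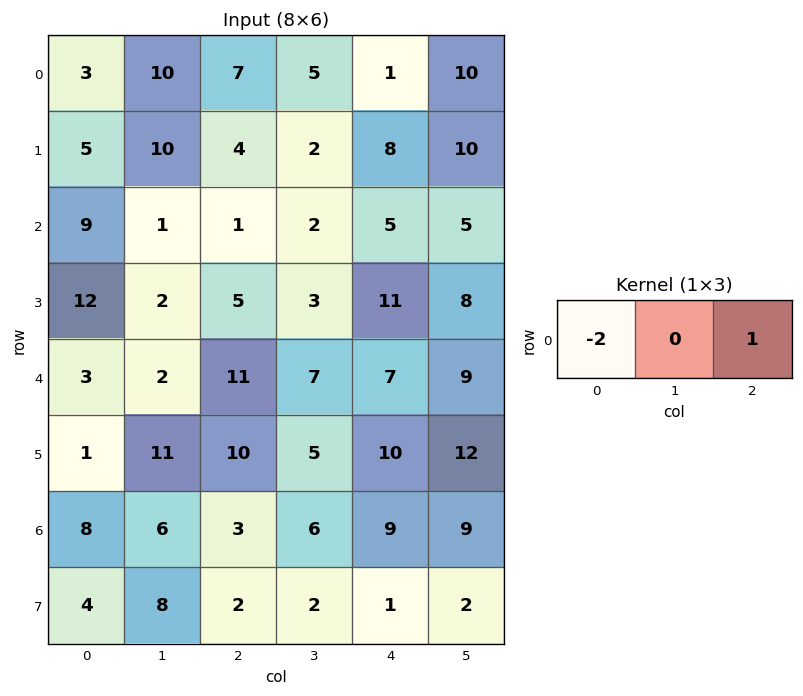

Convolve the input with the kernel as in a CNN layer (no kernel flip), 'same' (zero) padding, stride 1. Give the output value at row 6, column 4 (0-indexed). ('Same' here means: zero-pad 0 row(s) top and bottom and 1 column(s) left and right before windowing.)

The receptive field on the zero-padded input at this output position is [6 9 9]. Elementwise product with the kernel and sum: 6·-2 + 9·1.

-3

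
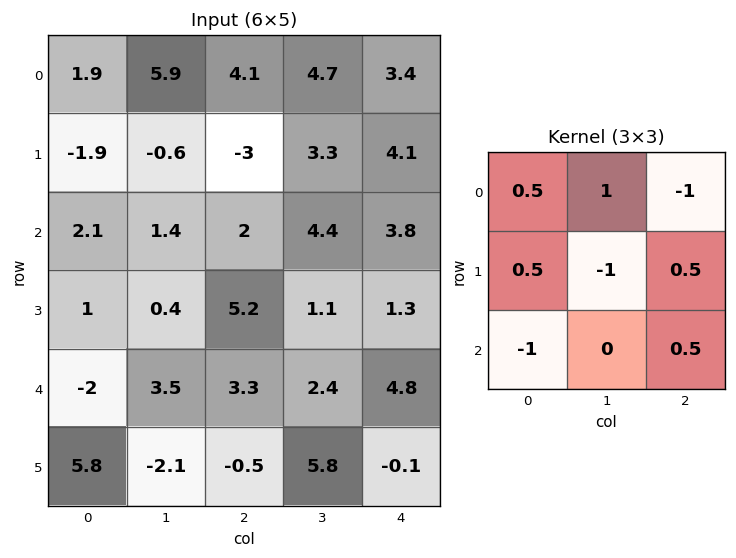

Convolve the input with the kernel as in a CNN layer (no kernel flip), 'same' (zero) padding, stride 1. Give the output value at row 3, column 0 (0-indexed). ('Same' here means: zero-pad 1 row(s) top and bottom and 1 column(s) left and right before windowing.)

1.65

The receptive field on the zero-padded input at this output position is [0 2.1 1.4 / 0 1 0.4 / 0 -2 3.5]. Elementwise product with the kernel and sum: 0·0.5 + 2.1·1 + 1.4·-1 + 0·0.5 + 1·-1 + 0.4·0.5 + 0·-1 + 3.5·0.5.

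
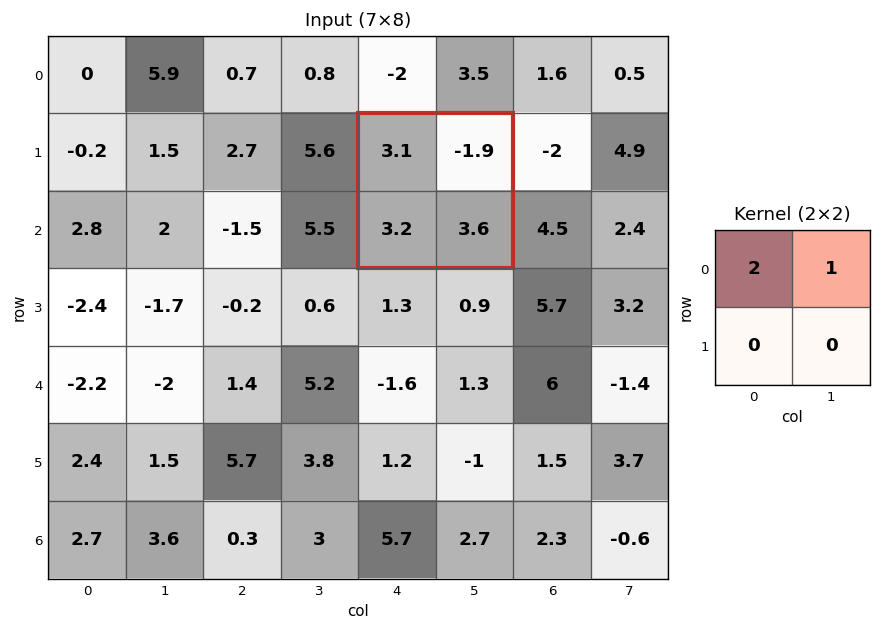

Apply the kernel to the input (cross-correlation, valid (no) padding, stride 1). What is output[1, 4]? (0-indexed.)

The receptive field on the input at this output position is [3.1 -1.9 / 3.2 3.6]. Elementwise product with the kernel and sum: 3.1·2 + -1.9·1.

4.3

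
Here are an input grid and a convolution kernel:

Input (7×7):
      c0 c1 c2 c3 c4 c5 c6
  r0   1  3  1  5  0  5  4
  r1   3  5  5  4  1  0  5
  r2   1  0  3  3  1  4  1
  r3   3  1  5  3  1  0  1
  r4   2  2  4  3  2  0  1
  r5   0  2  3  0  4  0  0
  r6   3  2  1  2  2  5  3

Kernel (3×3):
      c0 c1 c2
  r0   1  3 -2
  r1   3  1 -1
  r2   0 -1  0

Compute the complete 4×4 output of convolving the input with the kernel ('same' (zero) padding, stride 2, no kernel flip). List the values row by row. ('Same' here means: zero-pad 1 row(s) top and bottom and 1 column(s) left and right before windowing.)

-5 0 9 14
-3 7 12 27
7 14 13 4
-3 16 15 18

Output[0,0]: The receptive field on the zero-padded input at this output position is [0 0 0 / 0 1 3 / 0 3 5]. Elementwise product with the kernel and sum: 0·1 + 0·3 + 0·-2 + 0·3 + 1·1 + 3·-1 + 3·-1.
Output[0,1]: The receptive field on the zero-padded input at this output position is [0 0 0 / 3 1 5 / 5 5 4]. Elementwise product with the kernel and sum: 0·1 + 0·3 + 0·-2 + 3·3 + 1·1 + 5·-1 + 5·-1.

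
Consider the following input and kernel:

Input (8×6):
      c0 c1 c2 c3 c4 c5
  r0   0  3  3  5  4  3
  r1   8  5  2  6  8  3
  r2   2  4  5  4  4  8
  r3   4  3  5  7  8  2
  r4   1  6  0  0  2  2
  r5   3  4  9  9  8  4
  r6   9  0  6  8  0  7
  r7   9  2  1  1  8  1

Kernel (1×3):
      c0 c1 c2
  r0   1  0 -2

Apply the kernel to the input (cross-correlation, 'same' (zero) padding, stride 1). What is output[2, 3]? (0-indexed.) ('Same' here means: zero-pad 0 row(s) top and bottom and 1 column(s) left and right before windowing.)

The receptive field on the zero-padded input at this output position is [5 4 4]. Elementwise product with the kernel and sum: 5·1 + 4·-2.

-3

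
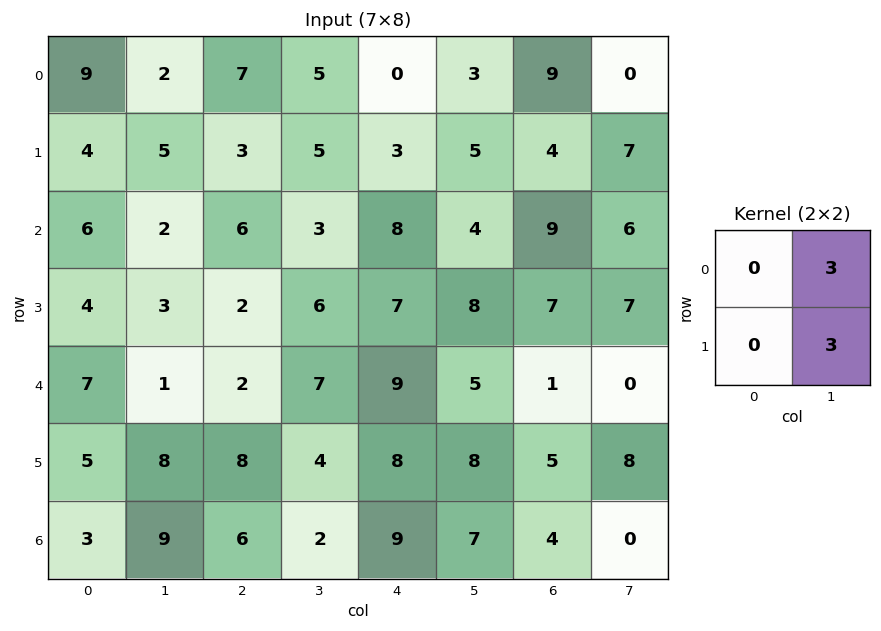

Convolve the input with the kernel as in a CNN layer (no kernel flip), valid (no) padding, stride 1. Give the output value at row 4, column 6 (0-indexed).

The receptive field on the input at this output position is [1 0 / 5 8]. Elementwise product with the kernel and sum: 0·3 + 8·3.

24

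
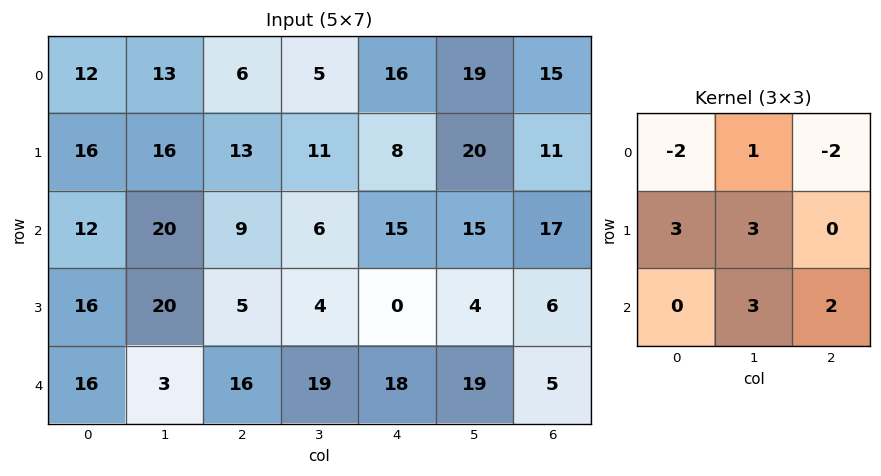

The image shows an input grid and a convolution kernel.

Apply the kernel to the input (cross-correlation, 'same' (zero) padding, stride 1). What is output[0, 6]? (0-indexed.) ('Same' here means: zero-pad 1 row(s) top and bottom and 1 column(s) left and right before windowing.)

The receptive field on the zero-padded input at this output position is [0 0 0 / 19 15 0 / 20 11 0]. Elementwise product with the kernel and sum: 0·-2 + 0·1 + 0·-2 + 19·3 + 15·3 + 11·3 + 0·2.

135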